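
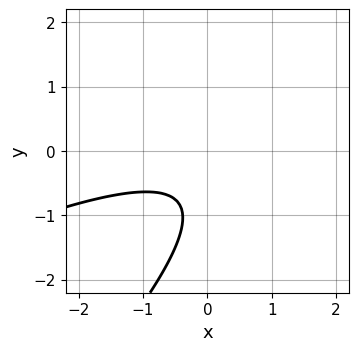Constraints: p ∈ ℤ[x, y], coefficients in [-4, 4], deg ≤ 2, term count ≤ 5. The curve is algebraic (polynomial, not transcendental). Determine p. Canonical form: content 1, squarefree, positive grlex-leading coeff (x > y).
x^2 - 3*x*y + 2*y^2 + 3*y + 2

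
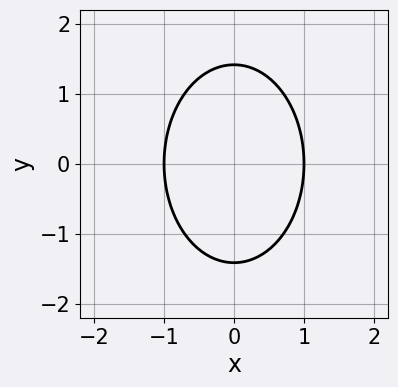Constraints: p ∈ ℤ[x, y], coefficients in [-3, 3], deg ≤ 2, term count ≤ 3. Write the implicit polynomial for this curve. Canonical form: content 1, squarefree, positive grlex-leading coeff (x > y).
(a) deg p = 2. The shape is more complex than any degree-1 curve.
(b) Symmetries: the x ↦ −x reflection is a symmetry, so x appears only in even powers; mirror symmetry y ↦ −y ⇒ only even powers of y.
(c) Checking where it meets the axes: the x-axis gridline crossings are at x ∈ {-1, 1}.
(d) The integer polynomial consistent with all of this is the stated p.

2*x^2 + y^2 - 2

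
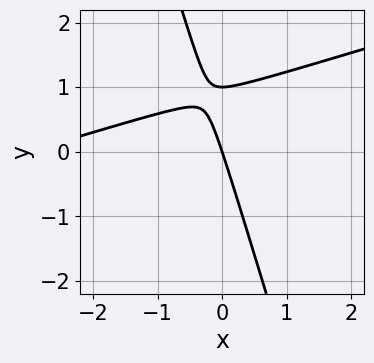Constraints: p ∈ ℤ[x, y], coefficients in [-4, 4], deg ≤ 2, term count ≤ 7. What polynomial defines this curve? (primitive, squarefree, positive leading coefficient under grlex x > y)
deg p = 2. The shape is more complex than any degree-1 curve.
Reading off the gridlines: among the integer gridlines, it crosses the y-axis at y ∈ {0, 1}; it crosses the x-axis at the gridline x = 0.
Together with the visible shape, these determine p as stated.

x^2 - 3*x*y - y^2 + 3*x + y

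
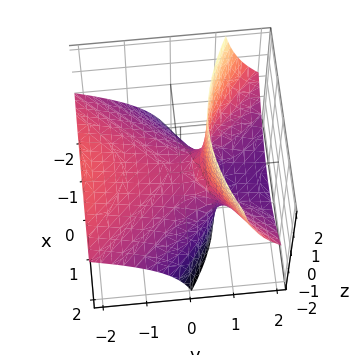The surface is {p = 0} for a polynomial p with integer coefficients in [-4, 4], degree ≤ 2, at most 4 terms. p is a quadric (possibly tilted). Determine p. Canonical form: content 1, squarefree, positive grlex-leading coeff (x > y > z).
x^2 - y^2 - 3*y*z + 2*z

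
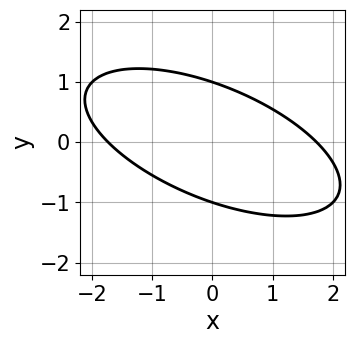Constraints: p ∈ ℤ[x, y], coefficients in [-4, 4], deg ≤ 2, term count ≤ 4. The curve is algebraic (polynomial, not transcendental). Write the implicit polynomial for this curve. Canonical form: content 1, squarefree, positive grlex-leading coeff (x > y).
x^2 + 2*x*y + 3*y^2 - 3

Degree: no degree-1 curve has this shape, so deg p = 2.
From the visible intercepts: the y-axis gridline crossings are at y ∈ {-1, 1}.
Assembling these constraints gives the stated polynomial.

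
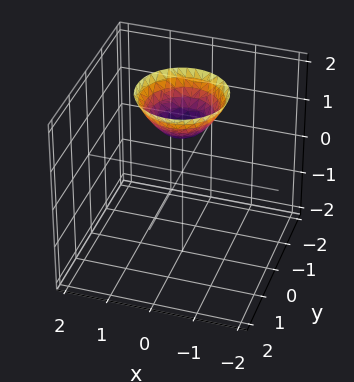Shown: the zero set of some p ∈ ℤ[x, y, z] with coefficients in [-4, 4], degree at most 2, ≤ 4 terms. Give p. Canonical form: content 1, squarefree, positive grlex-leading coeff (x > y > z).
(a) deg p = 2.
(b) Symmetries: rotational symmetry about the z-axis ⇒ p depends on x, y only through x² + y².
(c) Observable constraints: the surface avoids every integer y-axis point in the box; a circular section at z = 2 has radius exactly 1; it misses every integer gridline on the x-axis.
(d) These observations pin down the coefficients.

x^2 + y^2 - z + 1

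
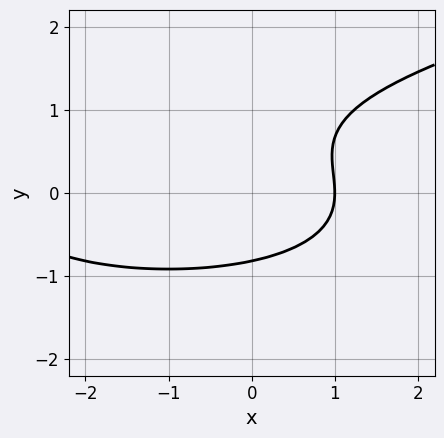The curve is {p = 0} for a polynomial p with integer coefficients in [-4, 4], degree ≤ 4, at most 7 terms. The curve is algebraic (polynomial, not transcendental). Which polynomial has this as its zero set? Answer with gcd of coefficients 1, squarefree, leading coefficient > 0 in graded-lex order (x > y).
(a) deg p = 3. A generic line meets the curve in up to 3 points.
(b) Against the integer gridlines: it crosses the x-axis at the gridline x = 1.
(c) Fitting integer coefficients to these (and the overall shape) gives p.

3*y^3 - x^2 - 2*y^2 - 2*x + 3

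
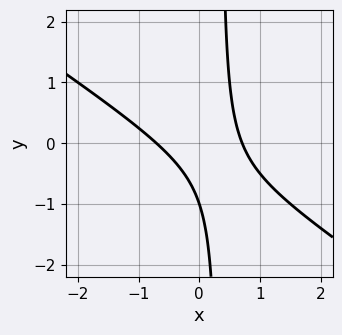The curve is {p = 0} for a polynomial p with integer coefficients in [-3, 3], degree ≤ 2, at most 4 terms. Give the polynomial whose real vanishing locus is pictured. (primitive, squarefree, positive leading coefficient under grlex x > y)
2*x^2 + 3*x*y - y - 1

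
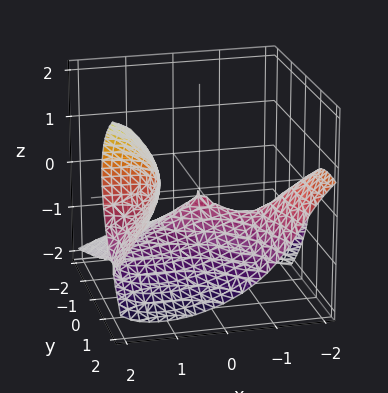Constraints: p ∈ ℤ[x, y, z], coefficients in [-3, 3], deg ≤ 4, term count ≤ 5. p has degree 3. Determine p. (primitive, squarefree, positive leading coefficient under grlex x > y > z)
2*x^2*y + 2*x*y*z - 2*z^3 - x^2 - 2*y^2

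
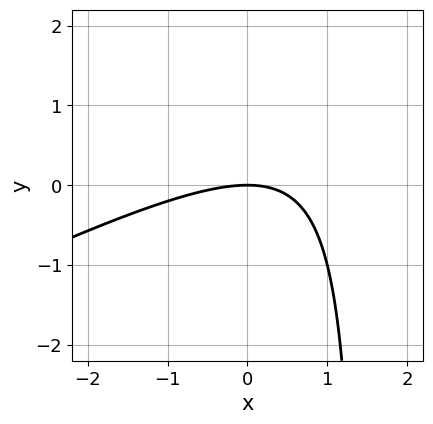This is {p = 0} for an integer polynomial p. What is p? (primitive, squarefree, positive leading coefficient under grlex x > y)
x^2 - 2*x*y + 3*y

deg p = 2.
Against the integer gridlines: it meets the x-axis at x = 0 (among the integer gridlines); one y-axis crossing is at y = 0.
Together with the visible shape, these determine p as stated.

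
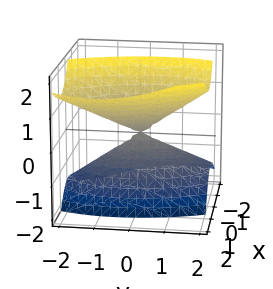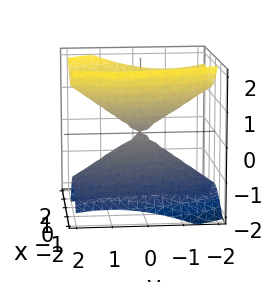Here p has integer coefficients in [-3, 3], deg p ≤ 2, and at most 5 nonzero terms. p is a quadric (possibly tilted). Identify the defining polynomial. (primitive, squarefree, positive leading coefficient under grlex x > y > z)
3*x^2 + x*y - 2*x*z + y^2 - 2*z^2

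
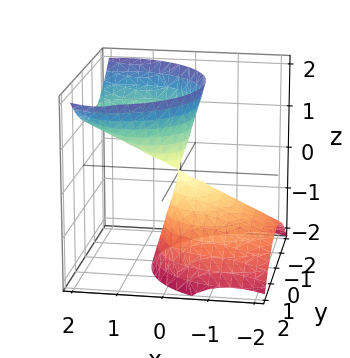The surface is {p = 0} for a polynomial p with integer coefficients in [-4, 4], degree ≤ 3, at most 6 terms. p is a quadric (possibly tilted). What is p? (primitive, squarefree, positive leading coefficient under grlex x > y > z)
There are 2 components. Treating them together as one polynomial.
The degree is 2 — a generic line meets the surface in up to 2 points.
From the axis intercepts and sections: it crosses the y-axis at the gridline y = 0; it meets the z-axis at z = 0 (among the integer gridlines); it crosses the x-axis at the gridline x = 0.
Together with the visible shape, these determine p as stated.

2*x^2 - 3*x*z + 2*y^2 - z^2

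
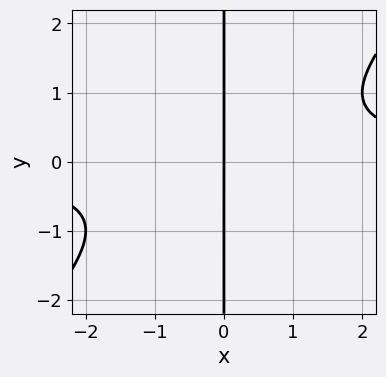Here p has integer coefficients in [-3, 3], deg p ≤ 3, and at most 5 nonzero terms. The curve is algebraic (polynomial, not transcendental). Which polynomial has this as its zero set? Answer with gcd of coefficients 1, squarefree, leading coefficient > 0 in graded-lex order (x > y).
x^2*y - x*y^2 - x

First, deg p = 3.
Then, against the integer gridlines: every point of the y-axis in the box is on the curve; it crosses the x-axis at the gridline x = 0.
Finally, matching integer coefficients to the picture gives p.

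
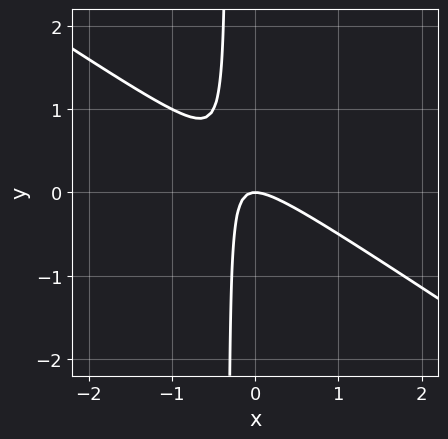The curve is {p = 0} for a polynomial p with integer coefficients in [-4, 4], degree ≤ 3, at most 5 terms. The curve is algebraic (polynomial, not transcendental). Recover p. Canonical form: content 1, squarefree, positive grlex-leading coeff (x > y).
2*x^2 + 3*x*y + y

(a) Degree: a generic line meets the curve in up to 2 points, so deg p = 2.
(b) From the visible intercepts: it crosses the x-axis at the gridline x = 0; it meets the y-axis at y = 0 (among the integer gridlines).
(c) Together with the visible shape, these determine p as stated.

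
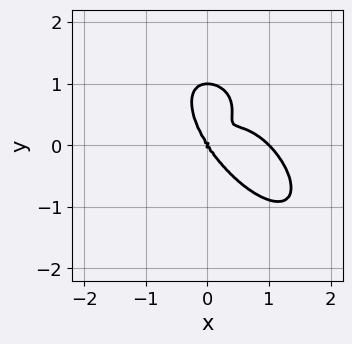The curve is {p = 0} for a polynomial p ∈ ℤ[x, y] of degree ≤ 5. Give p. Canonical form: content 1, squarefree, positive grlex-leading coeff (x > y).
3*x^4 + 2*y^4 - 3*x^3 + 3*x^2*y - 2*y^3

deg p = 4. No degree-3 curve has this shape.
Reading off the gridlines: the y-axis gridline crossings are at y ∈ {0, 1}; among the integer gridlines, it crosses the x-axis at x ∈ {0, 1}.
The integer polynomial consistent with all of this is the stated p.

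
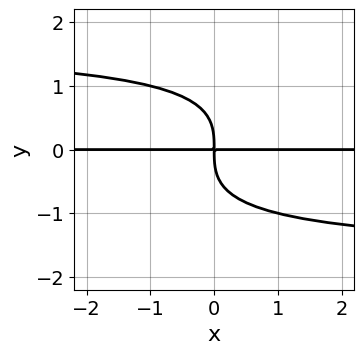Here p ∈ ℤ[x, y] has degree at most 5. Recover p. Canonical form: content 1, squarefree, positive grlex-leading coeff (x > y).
x*y^3 - 2*y^4 - 3*x*y

First, deg p = 4. A generic line meets the curve in up to 4 points.
Then, observable constraints: every point of the x-axis in the box is on the curve.
Finally, together with the visible shape, these determine p as stated.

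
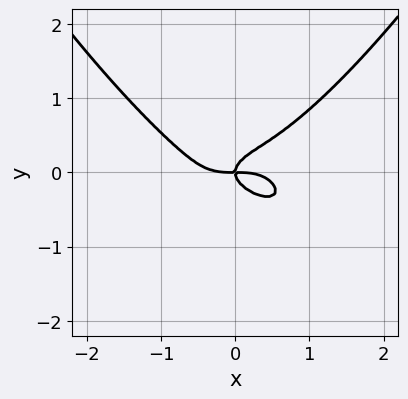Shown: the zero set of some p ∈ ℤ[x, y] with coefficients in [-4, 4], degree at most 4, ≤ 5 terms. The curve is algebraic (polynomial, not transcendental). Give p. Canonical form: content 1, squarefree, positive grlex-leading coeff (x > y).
x^4 - 3*y^3 + x*y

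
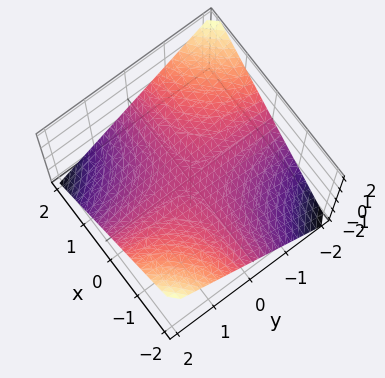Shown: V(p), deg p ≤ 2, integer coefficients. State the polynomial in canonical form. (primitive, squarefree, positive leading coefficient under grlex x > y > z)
x*y + 2*z

1. The degree is 2 — a hyperbolic paraboloid; a quadric.
2. From the axis intercepts and sections: every point of the y-axis in the box is on the surface; every point of the x-axis in the box is on the surface.
3. Assembling these constraints gives the stated polynomial.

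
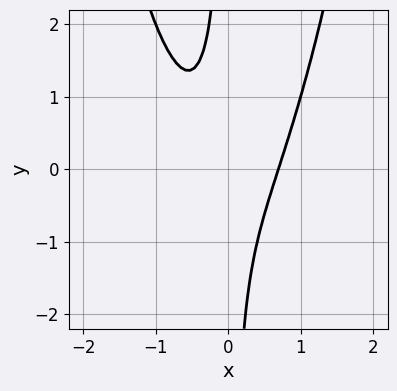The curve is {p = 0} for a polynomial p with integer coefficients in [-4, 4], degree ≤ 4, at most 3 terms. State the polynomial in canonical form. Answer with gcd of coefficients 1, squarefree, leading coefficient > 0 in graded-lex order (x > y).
(a) deg p = 3.
(b) From the axis intercepts and sections: it misses every integer gridline on the y-axis.
(c) These observations pin down the coefficients.

3*x^3 - 2*x*y - 1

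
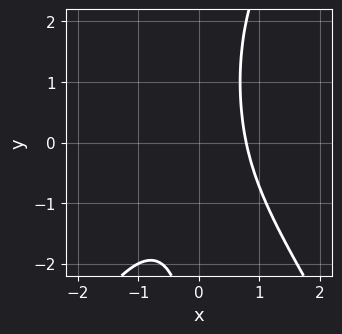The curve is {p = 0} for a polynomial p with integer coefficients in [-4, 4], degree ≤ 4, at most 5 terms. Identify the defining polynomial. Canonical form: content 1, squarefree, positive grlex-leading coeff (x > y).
3*x^3 - x*y^2 + 2*x*y + 2*x - 3

deg p = 3. The shape is more complex than any degree-2 curve.
Reading off the gridlines: the curve avoids every integer y-axis point in the box.
The integer polynomial consistent with all of this is the stated p.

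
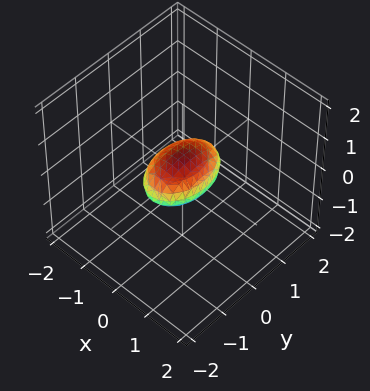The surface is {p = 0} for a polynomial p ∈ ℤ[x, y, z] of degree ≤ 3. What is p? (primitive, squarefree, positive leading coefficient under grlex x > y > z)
First, the degree is 2 — a closed, bounded, convex surface; a quadric.
Then, symmetries: it's symmetric under z → −z, forcing even powers of z; it's symmetric under x → −x, forcing even powers of x; the y ↦ −y reflection is a symmetry, so y appears only in even powers.
Then, from the axis intercepts and sections: the y-axis gridline crossings are at y ∈ {-1, 1}.
Finally, these observations pin down the coefficients.

2*x^2 + y^2 + 3*z^2 - 1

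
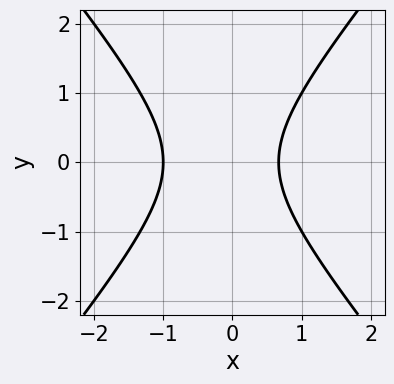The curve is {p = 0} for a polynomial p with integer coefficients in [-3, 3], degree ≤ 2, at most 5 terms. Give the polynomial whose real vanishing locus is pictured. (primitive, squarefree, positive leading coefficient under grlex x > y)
Degree: no degree-1 curve has this shape, so deg p = 2.
Symmetries: it's symmetric under y → −y, forcing even powers of y.
From the axis intercepts and sections: one x-axis crossing is at x = -1; it misses every integer gridline on the y-axis.
The integer polynomial consistent with all of this is the stated p.

3*x^2 - 2*y^2 + x - 2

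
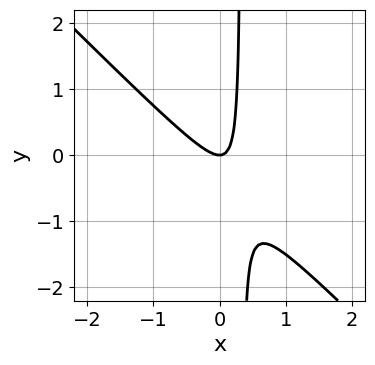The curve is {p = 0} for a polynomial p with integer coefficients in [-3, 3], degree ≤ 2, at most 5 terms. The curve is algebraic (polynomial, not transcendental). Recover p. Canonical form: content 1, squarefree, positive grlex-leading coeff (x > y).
1. Degree: a generic line meets the curve in up to 2 points, so deg p = 2.
2. Observable constraints: it crosses the x-axis at the gridline x = 0; it meets the y-axis at y = 0 (among the integer gridlines).
3. The integer polynomial consistent with all of this is the stated p.

3*x^2 + 3*x*y - y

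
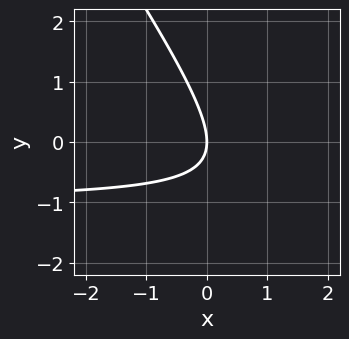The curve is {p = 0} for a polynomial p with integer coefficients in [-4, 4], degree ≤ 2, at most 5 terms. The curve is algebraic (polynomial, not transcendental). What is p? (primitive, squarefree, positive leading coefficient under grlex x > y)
3*x*y + 2*y^2 + 3*x

(a) deg p = 2.
(b) From the visible intercepts: one y-axis crossing is at y = 0; it crosses the x-axis at the gridline x = 0.
(c) Fitting integer coefficients to these (and the overall shape) gives p.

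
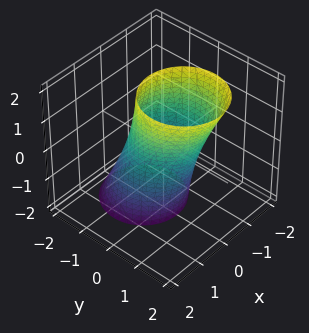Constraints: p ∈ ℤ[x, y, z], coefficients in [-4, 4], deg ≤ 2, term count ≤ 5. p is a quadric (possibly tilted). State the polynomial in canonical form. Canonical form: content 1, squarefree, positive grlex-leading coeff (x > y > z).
3*x^2 + 3*y^2 - 2*y*z - 3

(a) deg p = 2. No degree-1 surface has this shape.
(b) From the visible intercepts: no z-intercept at any integer in the box; the y-axis gridline crossings are at y ∈ {-1, 1}; the x-axis gridline crossings are at x ∈ {-1, 1}.
(c) Assembling these constraints gives the stated polynomial.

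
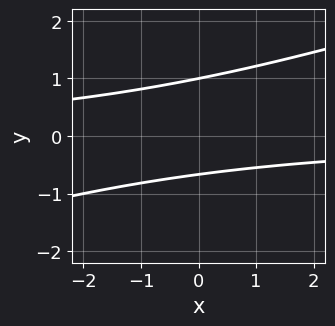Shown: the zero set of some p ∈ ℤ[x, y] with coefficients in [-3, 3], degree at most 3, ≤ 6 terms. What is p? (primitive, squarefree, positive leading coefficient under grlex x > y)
x*y - 3*y^2 + y + 2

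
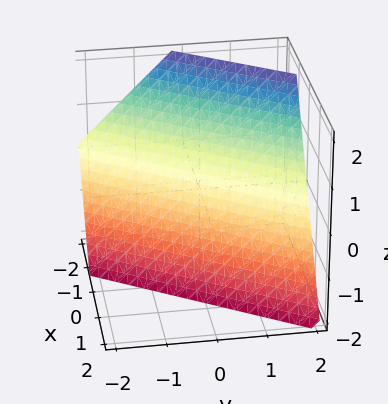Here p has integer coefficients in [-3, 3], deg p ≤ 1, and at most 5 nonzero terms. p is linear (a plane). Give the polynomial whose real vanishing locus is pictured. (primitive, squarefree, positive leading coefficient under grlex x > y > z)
First, the degree is 1 — the surface is flat (a plane).
Then, observable constraints: it meets the z-axis at z = -1 (among the integer gridlines); it crosses the y-axis at the gridline y = 1.
Finally, putting this together gives p.

3*x - 2*y + 2*z + 2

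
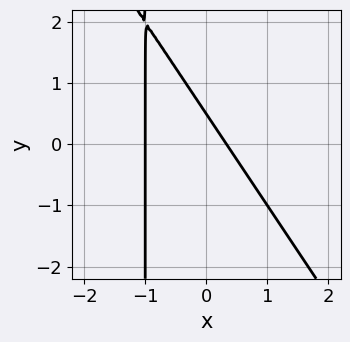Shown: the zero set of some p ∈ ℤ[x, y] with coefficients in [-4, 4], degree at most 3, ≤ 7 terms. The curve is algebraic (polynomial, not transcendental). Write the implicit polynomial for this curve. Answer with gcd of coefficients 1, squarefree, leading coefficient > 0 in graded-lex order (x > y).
3*x^2 + 2*x*y + 2*x + 2*y - 1

First, degree: the shape is more complex than any degree-1 curve, so deg p = 2.
Next, against the integer gridlines: one x-axis crossing is at x = -1.
Finally, matching integer coefficients to the picture gives p.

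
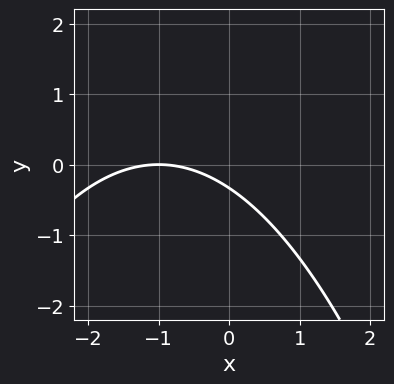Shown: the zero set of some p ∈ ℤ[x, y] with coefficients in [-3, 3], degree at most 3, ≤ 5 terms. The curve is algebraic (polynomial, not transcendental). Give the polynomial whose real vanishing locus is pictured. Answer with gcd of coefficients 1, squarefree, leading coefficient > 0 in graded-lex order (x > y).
x^2 + 2*x + 3*y + 1

1. Degree: a generic line meets the curve in up to 2 points, so deg p = 2.
2. From the axis intercepts and sections: it meets the x-axis at x = -1 (among the integer gridlines).
3. Fitting integer coefficients to these (and the overall shape) gives p.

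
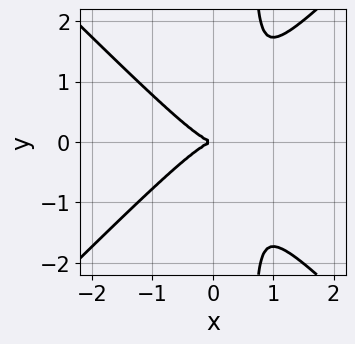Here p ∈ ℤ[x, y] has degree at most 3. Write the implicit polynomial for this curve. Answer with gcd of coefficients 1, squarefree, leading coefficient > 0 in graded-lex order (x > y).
3*x^3 - 3*x*y^2 + 2*y^2

1. Degree: no degree-2 curve has this shape, so deg p = 3.
2. Symmetries: the y ↦ −y reflection is a symmetry, so y appears only in even powers.
3. From the axis intercepts and sections: it crosses the y-axis at the gridline y = 0; one x-axis crossing is at x = 0.
4. These observations pin down the coefficients.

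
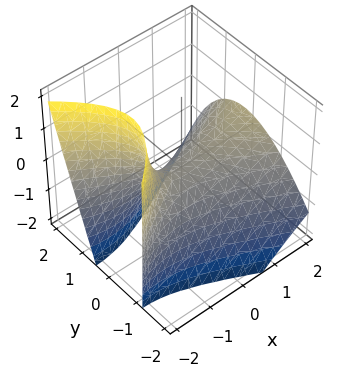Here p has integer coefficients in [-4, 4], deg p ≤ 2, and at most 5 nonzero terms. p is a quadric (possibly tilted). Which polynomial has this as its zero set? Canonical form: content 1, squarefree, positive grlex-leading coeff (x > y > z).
1. Degree: the shape is more complex than any degree-1 surface, so deg p = 2.
2. Reading off the gridlines: one z-axis crossing is at z = 0; it crosses the y-axis at the gridline y = 0; it crosses the x-axis at the gridline x = 0.
3. Fitting integer coefficients to these (and the overall shape) gives p.

x^2 - 2*x*z - 3*y^2 + y*z - 3*z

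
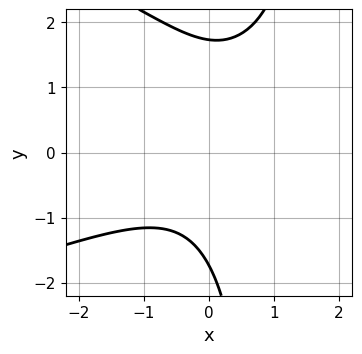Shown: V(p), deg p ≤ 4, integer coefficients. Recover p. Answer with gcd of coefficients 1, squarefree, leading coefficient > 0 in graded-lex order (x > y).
x*y^2 + 2*x^2 - 2*x*y - y^2 + 3

1. The degree is 3 — the shape is more complex than any degree-2 curve.
2. From the axis intercepts and sections: the curve avoids every integer x-axis point in the box.
3. The integer polynomial consistent with all of this is the stated p.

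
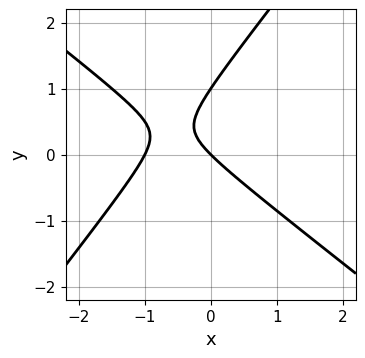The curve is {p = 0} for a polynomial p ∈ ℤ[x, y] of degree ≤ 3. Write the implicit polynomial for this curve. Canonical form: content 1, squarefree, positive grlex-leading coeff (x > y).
2*x^2 + x*y - 2*y^2 + 2*x + 2*y

(a) Degree: the shape is more complex than any degree-1 curve, so deg p = 2.
(b) Reading off the gridlines: among the integer gridlines, it crosses the y-axis at y ∈ {0, 1}; the x-axis gridline crossings are at x ∈ {-1, 0}.
(c) These observations pin down the coefficients.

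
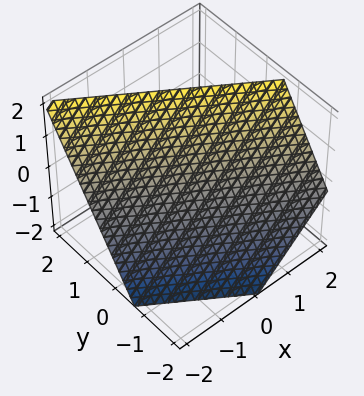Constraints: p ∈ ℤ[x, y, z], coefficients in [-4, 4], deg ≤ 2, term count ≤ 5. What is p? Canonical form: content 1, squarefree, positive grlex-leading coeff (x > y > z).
First, the degree is 1 — the surface is flat (a plane).
Then, checking where it meets the axes: it meets the x-axis at x = -1 (among the integer gridlines); it meets the z-axis at z = 1 (among the integer gridlines).
Finally, solving for integer coefficients yields p as stated.

2*x + 3*y - 2*z + 2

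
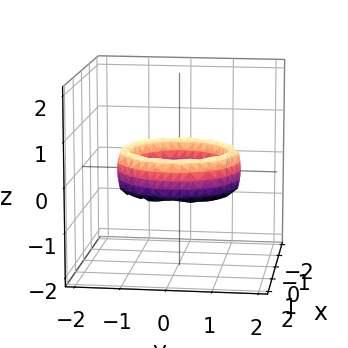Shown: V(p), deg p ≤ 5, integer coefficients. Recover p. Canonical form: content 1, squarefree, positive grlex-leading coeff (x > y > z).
x^4 + 2*x^2*y^2 + y^4 - 3*x^2 - 3*y^2 + z^2 + 2

Degree: no degree-3 surface has this shape, so deg p = 4.
Symmetries: rotational symmetry about the z-axis ⇒ p depends on x, y only through x² + y².
Observable constraints: a circular section at z = 0 has radius exactly 1; it misses every integer gridline on the z-axis; among the integer gridlines, it crosses the x-axis at x ∈ {-1, 1}; the y-axis gridline crossings are at y ∈ {-1, 1}.
These observations pin down the coefficients.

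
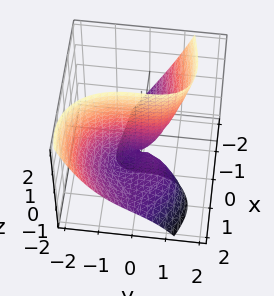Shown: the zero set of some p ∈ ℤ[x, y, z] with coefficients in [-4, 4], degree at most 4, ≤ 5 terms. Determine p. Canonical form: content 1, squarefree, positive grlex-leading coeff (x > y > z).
The degree is 3 — no degree-2 surface has this shape.
Against the integer gridlines: one x-axis crossing is at x = 0; the visible z-axis segment lies entirely on the surface; one y-axis crossing is at y = 0.
Matching integer coefficients to the picture gives p.

2*x^2*y + y^3 - 2*x*y + 3*x*z + 3*x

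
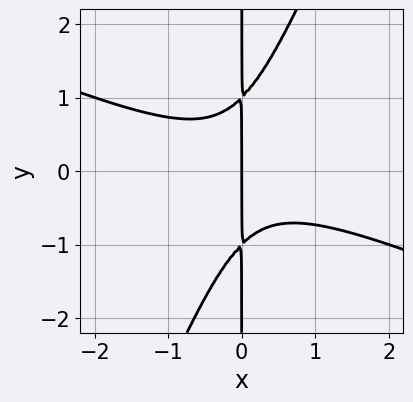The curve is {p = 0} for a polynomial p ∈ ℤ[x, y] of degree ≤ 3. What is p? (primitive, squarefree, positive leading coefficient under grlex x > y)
(a) Degree: a generic line meets the curve in up to 3 points, so deg p = 3.
(b) From the axis intercepts and sections: every point of the y-axis in the box is on the curve; it meets the x-axis at x = 0 (among the integer gridlines).
(c) The integer polynomial consistent with all of this is the stated p.

x^3 + 2*x^2*y - x*y^2 + x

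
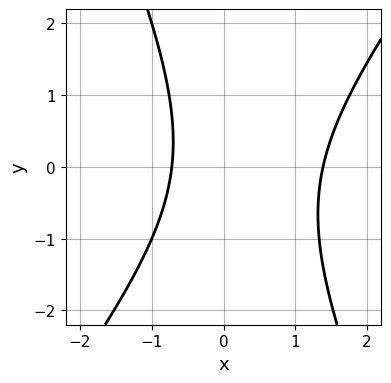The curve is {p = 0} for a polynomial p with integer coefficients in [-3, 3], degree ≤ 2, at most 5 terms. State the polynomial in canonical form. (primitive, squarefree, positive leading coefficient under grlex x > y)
3*x^2 - x*y - y^2 - 2*x - 3

(a) The degree is 2 — no degree-1 curve has this shape.
(b) From the axis intercepts and sections: it misses every integer gridline on the y-axis.
(c) Fitting integer coefficients to these (and the overall shape) gives p.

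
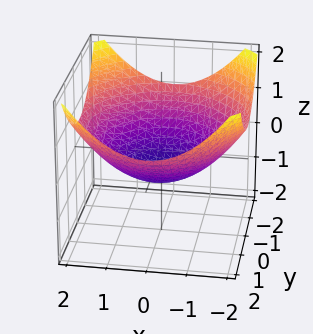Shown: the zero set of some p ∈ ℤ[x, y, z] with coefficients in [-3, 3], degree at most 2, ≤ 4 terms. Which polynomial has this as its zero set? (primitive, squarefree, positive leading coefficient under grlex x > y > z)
(a) deg p = 2. The shape is more complex than any degree-1 surface.
(b) Symmetries: rotational symmetry about the z-axis ⇒ p depends on x, y only through x² + y².
(c) Against the integer gridlines: a circular section at z = 0 has radius between 1 and 2.
(d) Putting this together gives p.

x^2 + y^2 - 3*z - 2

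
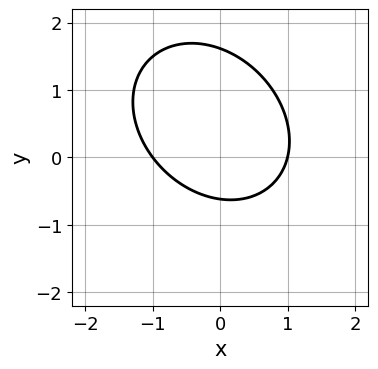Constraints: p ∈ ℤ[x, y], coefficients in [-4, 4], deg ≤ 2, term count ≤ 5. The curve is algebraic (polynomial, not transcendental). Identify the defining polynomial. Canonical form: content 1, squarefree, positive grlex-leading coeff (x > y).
2*x^2 + x*y + 2*y^2 - 2*y - 2

(a) Degree: a generic line meets the curve in up to 2 points, so deg p = 2.
(b) Against the integer gridlines: the x-axis gridline crossings are at x ∈ {-1, 1}.
(c) Assembling these constraints gives the stated polynomial.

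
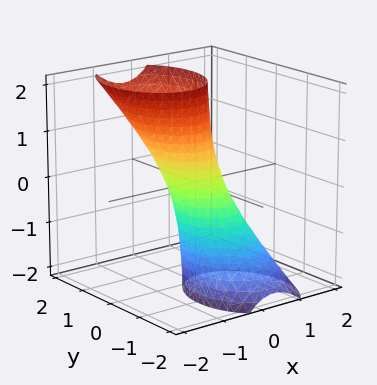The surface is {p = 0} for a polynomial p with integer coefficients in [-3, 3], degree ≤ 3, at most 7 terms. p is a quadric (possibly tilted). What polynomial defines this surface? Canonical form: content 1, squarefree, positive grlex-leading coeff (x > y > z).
(a) deg p = 2. The shape is more complex than any degree-1 surface.
(b) Reading off the gridlines: the surface avoids every integer z-axis point in the box.
(c) Putting this together gives p.

3*x^2 + x*z + 2*y^2 - 2*y*z - 1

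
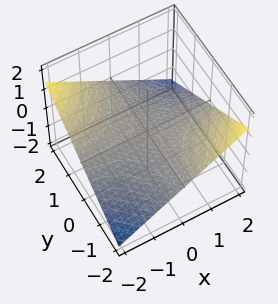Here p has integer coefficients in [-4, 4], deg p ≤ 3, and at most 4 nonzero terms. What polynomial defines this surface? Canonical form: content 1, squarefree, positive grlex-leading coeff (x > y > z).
x*y + 3*z

The degree is 2 — a saddle surface; a quadric.
Observable constraints: the visible x-axis segment lies entirely on the surface; it crosses the z-axis at the gridline z = 0; every point of the y-axis in the box is on the surface.
These observations pin down the coefficients.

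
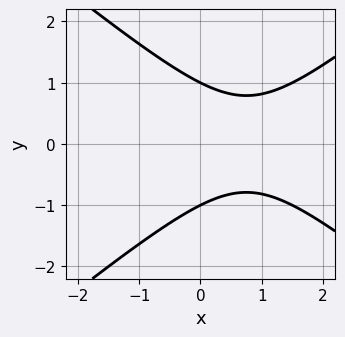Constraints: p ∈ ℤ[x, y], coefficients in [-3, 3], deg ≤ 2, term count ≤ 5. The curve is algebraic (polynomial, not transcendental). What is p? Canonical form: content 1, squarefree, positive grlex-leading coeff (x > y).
First, the degree is 2 — a generic line meets the curve in up to 2 points.
Then, symmetries: mirror symmetry y ↦ −y ⇒ only even powers of y.
Then, against the integer gridlines: it misses every integer gridline on the x-axis; among the integer gridlines, it crosses the y-axis at y ∈ {-1, 1}.
Finally, together with the visible shape, these determine p as stated.

2*x^2 - 3*y^2 - 3*x + 3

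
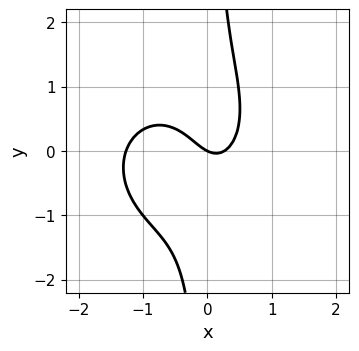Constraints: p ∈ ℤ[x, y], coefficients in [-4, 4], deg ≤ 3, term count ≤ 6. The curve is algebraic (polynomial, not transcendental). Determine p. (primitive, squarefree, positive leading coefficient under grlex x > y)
The degree is 3 — a generic line meets the curve in up to 3 points.
Reading off the gridlines: it crosses the x-axis at the gridline x = 0; it meets the y-axis at y = 0 (among the integer gridlines).
Fitting integer coefficients to these (and the overall shape) gives p.

3*x^3 + 3*x*y^2 + 3*x^2 - x - 2*y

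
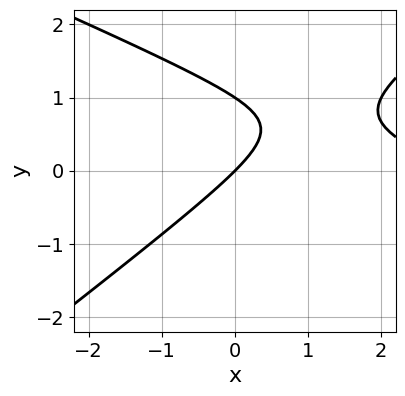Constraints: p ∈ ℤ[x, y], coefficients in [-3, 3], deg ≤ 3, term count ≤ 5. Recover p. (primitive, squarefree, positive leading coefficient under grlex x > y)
1. deg p = 2.
2. From the axis intercepts and sections: one x-axis crossing is at x = 0; among the integer gridlines, it crosses the y-axis at y ∈ {0, 1}.
3. The integer polynomial consistent with all of this is the stated p.

x^2 + x*y - 3*y^2 - 3*x + 3*y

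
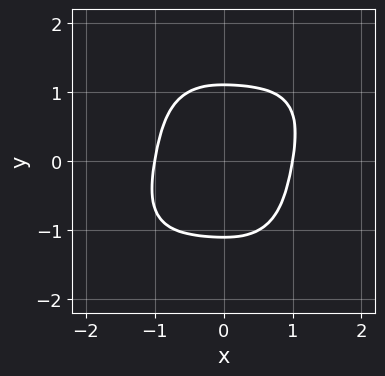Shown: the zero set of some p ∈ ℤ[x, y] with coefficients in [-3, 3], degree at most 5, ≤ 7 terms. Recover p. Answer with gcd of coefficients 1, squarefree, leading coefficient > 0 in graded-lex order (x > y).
First, degree: a generic line meets the curve in up to 4 points, so deg p = 4.
Next, observable constraints: the x-axis gridline crossings are at x ∈ {-1, 1}.
Finally, putting this together gives p.

3*x^4 - 2*x^3*y + 2*x^2*y^2 + 2*y^4 - 3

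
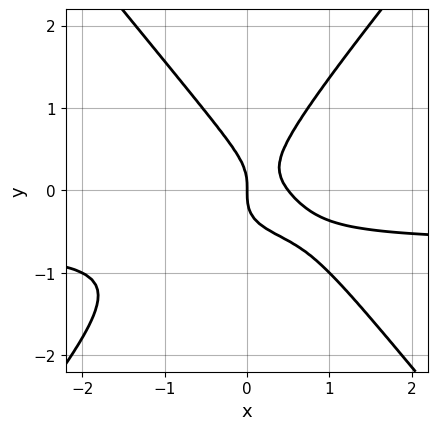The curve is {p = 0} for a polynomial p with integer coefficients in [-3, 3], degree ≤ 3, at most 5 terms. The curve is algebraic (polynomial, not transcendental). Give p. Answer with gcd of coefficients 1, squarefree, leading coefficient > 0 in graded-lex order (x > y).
(a) The degree is 3 — the shape is more complex than any degree-2 curve.
(b) Reading off the gridlines: it crosses the x-axis at the gridline x = 0; one y-axis crossing is at y = 0.
(c) Solving for integer coefficients yields p as stated.

3*x^2*y - 2*y^3 + 2*x^2 - x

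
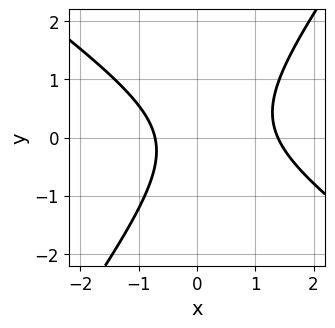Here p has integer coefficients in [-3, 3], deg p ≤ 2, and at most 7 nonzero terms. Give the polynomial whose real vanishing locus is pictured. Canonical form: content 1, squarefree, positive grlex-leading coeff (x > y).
3*x^2 + 2*x*y - 3*y^2 - 2*x - 3

First, the degree is 2 — the shape is more complex than any degree-1 curve.
Next, observable constraints: no y-intercept at any integer in the box.
Finally, these observations pin down the coefficients.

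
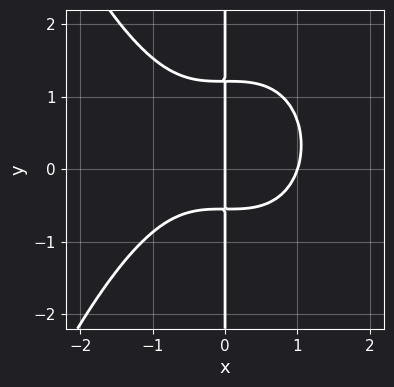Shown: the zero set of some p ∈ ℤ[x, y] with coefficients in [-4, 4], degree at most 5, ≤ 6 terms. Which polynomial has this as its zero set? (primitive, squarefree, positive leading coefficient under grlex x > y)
2*x^4 + 3*x*y^2 - 2*x*y - 2*x

(a) deg p = 4.
(b) Against the integer gridlines: the visible y-axis segment lies entirely on the curve; the x-axis gridline crossings are at x ∈ {0, 1}.
(c) Fitting integer coefficients to these (and the overall shape) gives p.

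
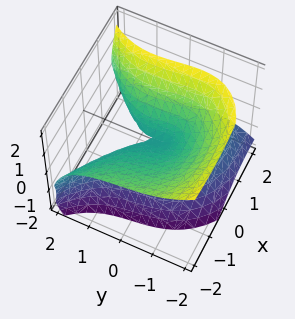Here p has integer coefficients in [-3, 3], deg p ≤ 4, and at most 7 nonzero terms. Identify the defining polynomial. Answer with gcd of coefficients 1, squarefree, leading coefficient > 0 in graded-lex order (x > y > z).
Degree: no degree-2 surface has this shape, so deg p = 3.
Against the integer gridlines: it meets the y-axis at y = 0 (among the integer gridlines); one x-axis crossing is at x = 0.
Assembling these constraints gives the stated polynomial.

y^3 - 2*x^2 - x*y - 3*x*z + 3*z^2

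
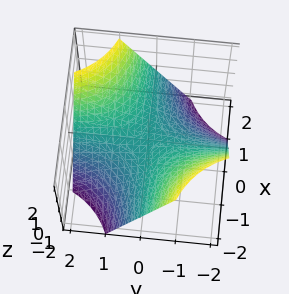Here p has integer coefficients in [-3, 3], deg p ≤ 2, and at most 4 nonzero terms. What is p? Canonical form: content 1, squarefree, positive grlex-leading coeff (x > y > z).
x*y - z

deg p = 2. A saddle surface; a quadric.
Observable constraints: every point of the y-axis in the box is on the surface; the visible x-axis segment lies entirely on the surface.
Matching integer coefficients to the picture gives p.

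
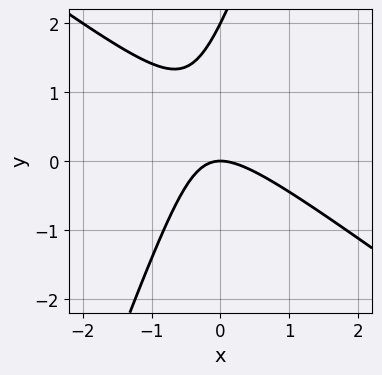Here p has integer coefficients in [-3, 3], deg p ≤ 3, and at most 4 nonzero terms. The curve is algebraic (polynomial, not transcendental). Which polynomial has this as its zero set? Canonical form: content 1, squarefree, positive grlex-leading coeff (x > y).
First, degree: a generic line meets the curve in up to 2 points, so deg p = 2.
Next, against the integer gridlines: the y-axis gridline crossings are at y ∈ {0, 2}; it crosses the x-axis at the gridline x = 0.
Finally, together with the visible shape, these determine p as stated.

2*x^2 + 2*x*y - y^2 + 2*y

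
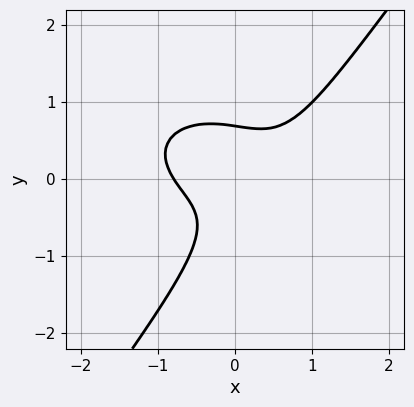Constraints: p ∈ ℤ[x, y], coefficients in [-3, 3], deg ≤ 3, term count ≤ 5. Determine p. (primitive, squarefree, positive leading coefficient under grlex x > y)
2*x^3 + 3*x*y^2 - 3*y^3 - 3*x*y + 1

(a) Degree: the shape is more complex than any degree-2 curve, so deg p = 3.
(b) The integer polynomial consistent with all of this is the stated p.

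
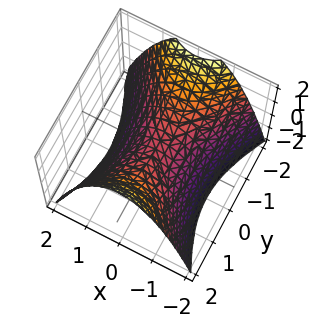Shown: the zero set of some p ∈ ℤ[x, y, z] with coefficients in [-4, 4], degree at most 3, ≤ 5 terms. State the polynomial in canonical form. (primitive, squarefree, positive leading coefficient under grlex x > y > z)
2*x^2 - y^2 + 2*z

1. The degree is 2 — a saddle surface; a quadric.
2. Symmetries: the x ↦ −x reflection is a symmetry, so x appears only in even powers; it's symmetric under y → −y, forcing even powers of y.
3. Observable constraints: it crosses the y-axis at the gridline y = 0; it meets the z-axis at z = 0 (among the integer gridlines); it meets the x-axis at x = 0 (among the integer gridlines).
4. Matching integer coefficients to the picture gives p.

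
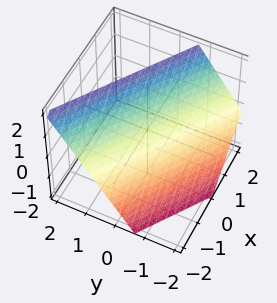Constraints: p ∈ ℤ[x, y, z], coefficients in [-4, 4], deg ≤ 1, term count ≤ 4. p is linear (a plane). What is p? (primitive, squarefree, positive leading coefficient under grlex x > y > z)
2*x + 3*y - 2*z + 2

1. Degree: every cross-section is a straight line — this is a plane, so deg p = 1.
2. Observable constraints: it crosses the x-axis at the gridline x = -1; one z-axis crossing is at z = 1.
3. Putting this together gives p.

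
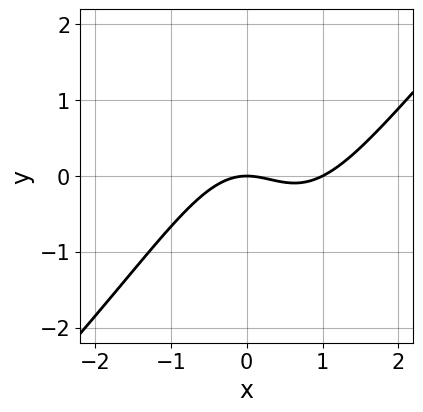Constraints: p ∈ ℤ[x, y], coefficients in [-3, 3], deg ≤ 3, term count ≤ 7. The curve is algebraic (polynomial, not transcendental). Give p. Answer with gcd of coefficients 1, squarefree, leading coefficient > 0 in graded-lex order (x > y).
1. deg p = 3. No degree-2 curve has this shape.
2. Reading off the gridlines: among the integer gridlines, it crosses the x-axis at x ∈ {0, 1}; it meets the y-axis at y = 0 (among the integer gridlines).
3. Putting this together gives p.

2*x^3 - 2*x^2*y - 2*x^2 + x*y - 3*y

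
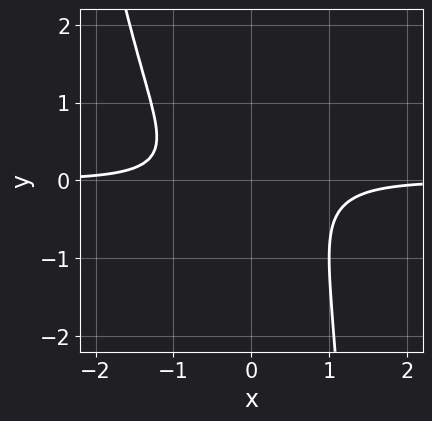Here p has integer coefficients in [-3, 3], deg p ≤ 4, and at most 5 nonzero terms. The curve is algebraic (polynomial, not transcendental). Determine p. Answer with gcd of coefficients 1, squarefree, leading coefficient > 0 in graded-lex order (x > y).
2*x^3*y - x*y^2 + 2*y^2 + 1

deg p = 4. The shape is more complex than any degree-3 curve.
Against the integer gridlines: the curve avoids every integer x-axis point in the box; no y-intercept at any integer in the box.
Together with the visible shape, these determine p as stated.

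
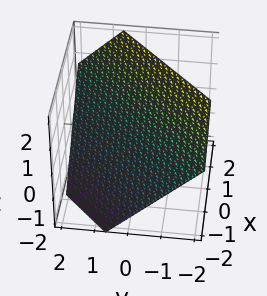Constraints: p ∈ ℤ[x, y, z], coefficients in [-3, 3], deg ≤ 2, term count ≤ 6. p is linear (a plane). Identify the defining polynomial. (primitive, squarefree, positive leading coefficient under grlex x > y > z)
Degree: the surface is flat (a plane), so deg p = 1.
Putting this together gives p.

3*x - 3*y - 3*z + 2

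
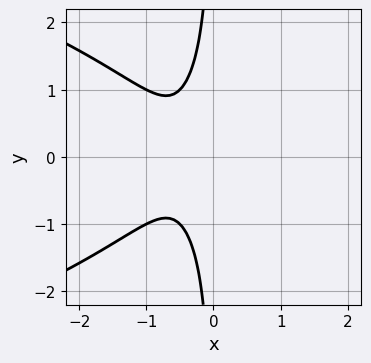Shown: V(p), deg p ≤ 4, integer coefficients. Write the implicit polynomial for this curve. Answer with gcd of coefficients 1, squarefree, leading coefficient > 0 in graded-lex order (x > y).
x*y^2 + 2*x^2 + 2*x + 1

(a) The degree is 3 — a generic line meets the curve in up to 3 points.
(b) Symmetries: it's symmetric under y → −y, forcing even powers of y.
(c) Observable constraints: no y-intercept at any integer in the box; it misses every integer gridline on the x-axis.
(d) These observations pin down the coefficients.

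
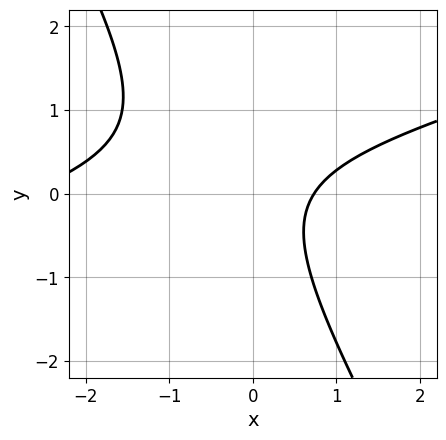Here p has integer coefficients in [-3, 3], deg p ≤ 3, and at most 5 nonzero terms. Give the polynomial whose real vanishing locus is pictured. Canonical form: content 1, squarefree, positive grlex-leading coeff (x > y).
First, degree: a generic line meets the curve in up to 2 points, so deg p = 2.
Next, observable constraints: it misses every integer gridline on the y-axis.
Finally, together with the visible shape, these determine p as stated.

x^2 - 3*x*y - 2*y^2 + 2*x - 2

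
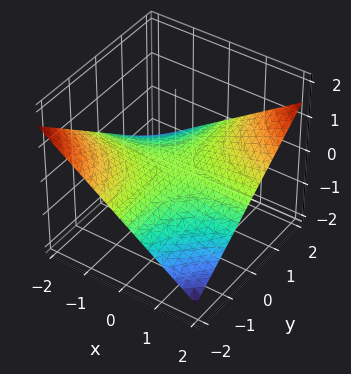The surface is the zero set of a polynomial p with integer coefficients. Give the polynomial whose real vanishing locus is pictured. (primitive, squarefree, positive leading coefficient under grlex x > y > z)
x*y - 3*z

(a) The degree is 2 — a saddle surface; a quadric.
(b) From the axis intercepts and sections: every point of the y-axis in the box is on the surface; the visible x-axis segment lies entirely on the surface; it meets the z-axis at z = 0 (among the integer gridlines).
(c) Fitting integer coefficients to these (and the overall shape) gives p.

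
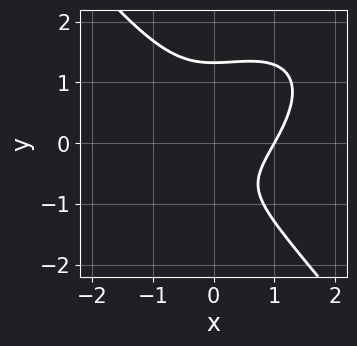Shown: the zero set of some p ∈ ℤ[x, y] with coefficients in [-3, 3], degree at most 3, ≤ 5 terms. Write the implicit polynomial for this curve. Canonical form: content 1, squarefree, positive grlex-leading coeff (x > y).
Degree: a generic line meets the curve in up to 3 points, so deg p = 3.
Observable constraints: it crosses the x-axis at the gridline x = 1.
Solving for integer coefficients yields p as stated.

3*x^3 - 2*x^2*y + 3*y^3 - 3*y - 3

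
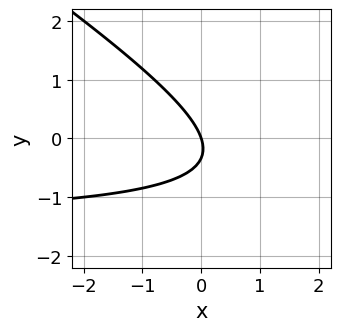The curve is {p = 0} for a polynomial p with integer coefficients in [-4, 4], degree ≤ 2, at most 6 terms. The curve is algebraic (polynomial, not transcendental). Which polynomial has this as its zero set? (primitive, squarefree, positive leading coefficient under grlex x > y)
2*x*y + 3*y^2 + 3*x + y

deg p = 2. A generic line meets the curve in up to 2 points.
Against the integer gridlines: it crosses the y-axis at the gridline y = 0; it crosses the x-axis at the gridline x = 0.
Fitting integer coefficients to these (and the overall shape) gives p.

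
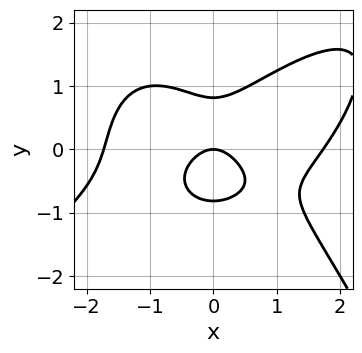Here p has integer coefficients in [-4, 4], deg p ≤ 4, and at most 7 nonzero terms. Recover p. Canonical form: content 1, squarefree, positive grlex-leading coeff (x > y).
x^4 - x^3*y + 3*y^3 - 3*x^2 - 2*y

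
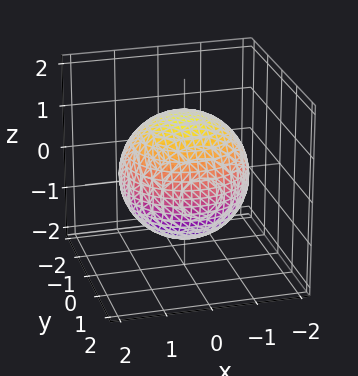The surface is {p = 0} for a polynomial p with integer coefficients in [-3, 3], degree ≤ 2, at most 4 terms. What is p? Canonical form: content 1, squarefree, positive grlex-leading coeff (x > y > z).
First, deg p = 2. Bounded and convex; a quadric.
Then, symmetries: rotational symmetry about the z-axis ⇒ p depends on x, y only through x² + y²; mirror symmetry z ↦ −z ⇒ only even powers of z.
Then, reading off the gridlines: a circular section at z = 1 has radius exactly 1.
Finally, solving for integer coefficients yields p as stated.

x^2 + y^2 + z^2 - 2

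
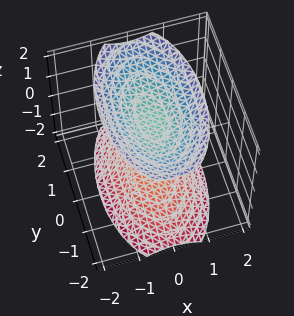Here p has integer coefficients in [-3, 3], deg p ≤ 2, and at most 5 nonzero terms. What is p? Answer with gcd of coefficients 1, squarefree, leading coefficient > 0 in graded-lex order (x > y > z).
3*x^2 + y^2 - 2*z^2 + 3

(a) There are 2 components. They look like related sheets of one shape, so recover p as a whole.
(b) The degree is 2 — two separate bowl-shaped sheets opening away from each other; a quadric.
(c) Symmetries: the z ↦ −z reflection is a symmetry, so z appears only in even powers; mirror symmetry x ↦ −x ⇒ only even powers of x; it's symmetric under y → −y, forcing even powers of y.
(d) Observable constraints: it misses every integer gridline on the x-axis; the surface avoids every integer y-axis point in the box.
(e) Together with the visible shape, these determine p as stated.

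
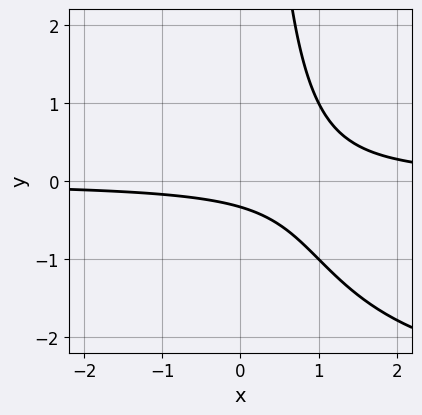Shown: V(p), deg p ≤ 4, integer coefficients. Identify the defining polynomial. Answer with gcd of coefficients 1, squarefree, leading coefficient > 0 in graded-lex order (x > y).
x*y^2 + 3*x*y - 3*y - 1

(a) The degree is 3 — a generic line meets the curve in up to 3 points.
(b) Checking where it meets the axes: it misses every integer gridline on the x-axis.
(c) Fitting integer coefficients to these (and the overall shape) gives p.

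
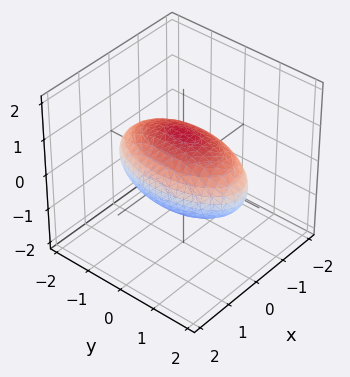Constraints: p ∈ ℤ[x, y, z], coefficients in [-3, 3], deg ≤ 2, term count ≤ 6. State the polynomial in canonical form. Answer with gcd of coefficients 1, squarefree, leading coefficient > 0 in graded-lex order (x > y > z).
3*x^2 + y^2 + 3*z^2 - 3

(a) The degree is 2 — a closed, bounded, convex surface; a quadric.
(b) Symmetries: the y ↦ −y reflection is a symmetry, so y appears only in even powers; mirror symmetry x ↦ −x ⇒ only even powers of x; the z ↦ −z reflection is a symmetry, so z appears only in even powers.
(c) From the visible intercepts: the z-axis gridline crossings are at z ∈ {-1, 1}; the x-axis gridline crossings are at x ∈ {-1, 1}.
(d) These observations pin down the coefficients.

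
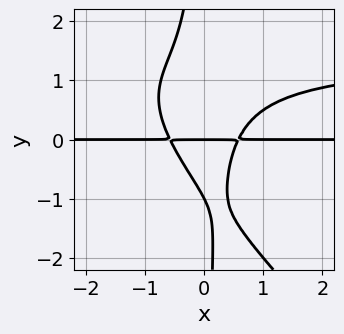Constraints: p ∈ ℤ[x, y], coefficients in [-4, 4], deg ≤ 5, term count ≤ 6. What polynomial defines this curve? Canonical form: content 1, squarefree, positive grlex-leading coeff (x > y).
1. The degree is 4 — the shape is more complex than any degree-3 curve.
2. From the visible intercepts: among the integer gridlines, it crosses the y-axis at y ∈ {-1, 0}; every point of the x-axis in the box is on the curve.
3. Putting this together gives p.

2*x^2*y^2 + 2*x*y^3 - 3*x^2*y + y^2 + y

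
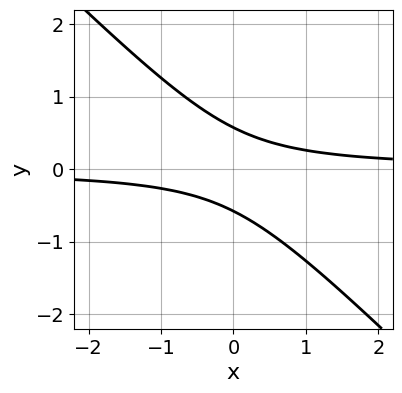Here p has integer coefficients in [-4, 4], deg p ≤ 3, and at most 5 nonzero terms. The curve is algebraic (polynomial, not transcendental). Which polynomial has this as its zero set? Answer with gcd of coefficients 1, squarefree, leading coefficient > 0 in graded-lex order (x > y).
3*x*y + 3*y^2 - 1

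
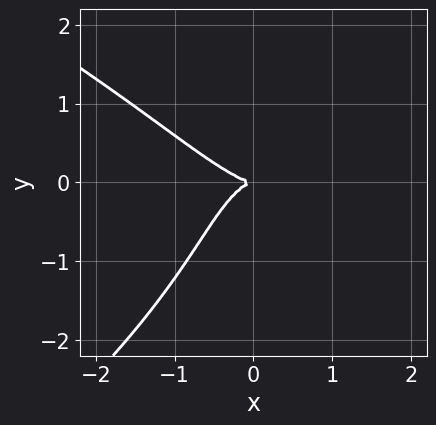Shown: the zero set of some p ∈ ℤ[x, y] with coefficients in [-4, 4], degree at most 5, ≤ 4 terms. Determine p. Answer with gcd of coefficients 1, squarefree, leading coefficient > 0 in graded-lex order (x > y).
deg p = 4. No degree-3 curve has this shape.
From the axis intercepts and sections: it crosses the x-axis at the gridline x = 0; it meets the y-axis at y = 0 (among the integer gridlines).
These observations pin down the coefficients.

y^4 + 3*x^3 + 3*x^2*y + 3*y^2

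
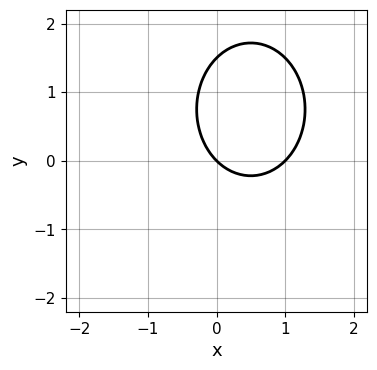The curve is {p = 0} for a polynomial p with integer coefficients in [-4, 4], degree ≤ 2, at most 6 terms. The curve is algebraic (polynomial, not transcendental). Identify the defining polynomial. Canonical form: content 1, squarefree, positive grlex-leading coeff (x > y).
(a) The degree is 2 — a generic line meets the curve in up to 2 points.
(b) Checking where it meets the axes: it crosses the y-axis at the gridline y = 0; among the integer gridlines, it crosses the x-axis at x ∈ {0, 1}.
(c) Together with the visible shape, these determine p as stated.

3*x^2 + 2*y^2 - 3*x - 3*y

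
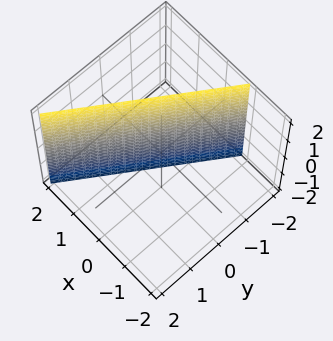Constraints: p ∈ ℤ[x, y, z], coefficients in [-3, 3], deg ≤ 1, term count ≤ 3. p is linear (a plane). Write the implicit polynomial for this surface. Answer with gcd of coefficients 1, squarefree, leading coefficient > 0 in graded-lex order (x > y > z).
(a) Degree: the surface is flat (a plane), so deg p = 1.
(b) From the axis intercepts and sections: no z-intercept at any integer in the box; it crosses the y-axis at the gridline y = -1.
(c) Matching integer coefficients to the picture gives p.

3*x - 2*y - 2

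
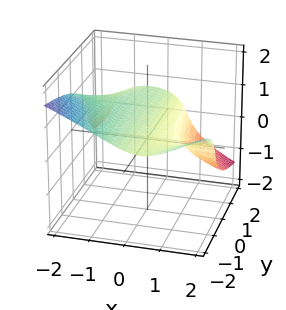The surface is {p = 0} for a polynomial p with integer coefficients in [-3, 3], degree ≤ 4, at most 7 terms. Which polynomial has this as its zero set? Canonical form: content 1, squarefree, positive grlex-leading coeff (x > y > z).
Degree: the shape is more complex than any degree-2 surface, so deg p = 3.
Against the integer gridlines: it meets the x-axis at x = 1 (among the integer gridlines); no y-intercept at any integer in the box.
Assembling these constraints gives the stated polynomial.

x^2*y + 3*z^3 + 2*x + 2*z - 2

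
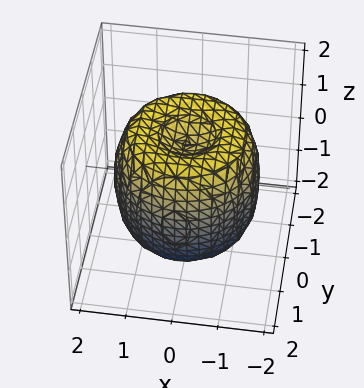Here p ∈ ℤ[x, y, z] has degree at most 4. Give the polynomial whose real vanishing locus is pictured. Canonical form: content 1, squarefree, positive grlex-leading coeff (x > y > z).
deg p = 4. The shape is more complex than any degree-3 surface.
Symmetries: the surface is invariant under rotation about z: p = q(x² + y², z).
Observable constraints: a circular section at z = 1 has radius between 1 and 2; the z-axis gridline crossings are at z ∈ {-1, 1}.
Matching integer coefficients to the picture gives p.

x^4 + 2*x^2*y^2 + y^4 - 2*x^2 - 2*y^2 + z^2 - 1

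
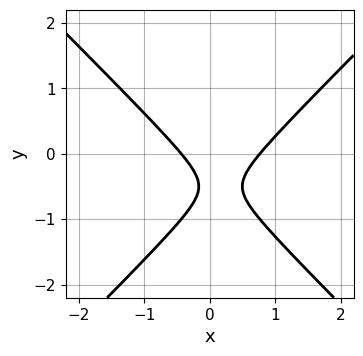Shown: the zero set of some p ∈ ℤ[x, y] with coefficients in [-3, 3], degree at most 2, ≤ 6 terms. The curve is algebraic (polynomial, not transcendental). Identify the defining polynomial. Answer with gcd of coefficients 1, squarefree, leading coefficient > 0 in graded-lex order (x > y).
The degree is 2 — the shape is more complex than any degree-1 curve.
Checking where it meets the axes: no y-intercept at any integer in the box.
These observations pin down the coefficients.

3*x^2 - 3*y^2 - x - 3*y - 1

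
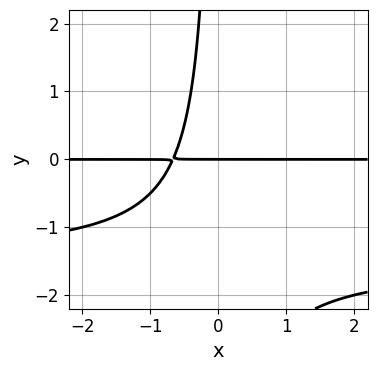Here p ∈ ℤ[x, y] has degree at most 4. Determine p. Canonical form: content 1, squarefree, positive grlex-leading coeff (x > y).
2*x*y^2 + 3*x*y + 2*y

1. The degree is 3 — the shape is more complex than any degree-2 curve.
2. Against the integer gridlines: one y-axis crossing is at y = 0; every point of the x-axis in the box is on the curve.
3. These observations pin down the coefficients.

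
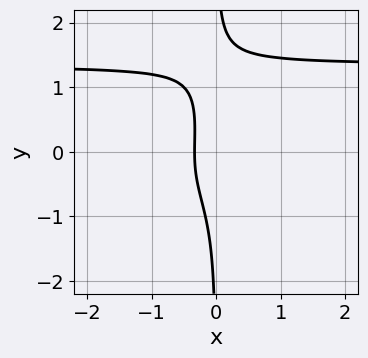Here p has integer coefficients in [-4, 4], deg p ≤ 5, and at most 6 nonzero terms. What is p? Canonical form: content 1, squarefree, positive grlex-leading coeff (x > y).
2*x*y^3 - x*y^2 - 3*x - 1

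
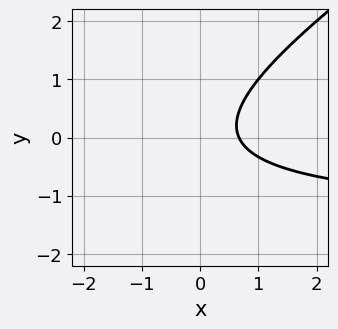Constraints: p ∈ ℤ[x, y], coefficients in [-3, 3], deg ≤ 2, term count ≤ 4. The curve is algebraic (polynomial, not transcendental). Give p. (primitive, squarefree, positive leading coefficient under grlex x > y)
2*x*y - 3*y^2 + 3*x - 2

First, the degree is 2 — a generic line meets the curve in up to 2 points.
Then, against the integer gridlines: no y-intercept at any integer in the box.
Finally, solving for integer coefficients yields p as stated.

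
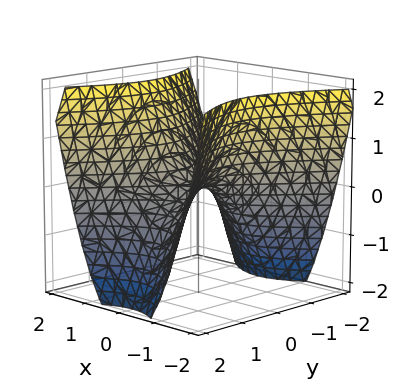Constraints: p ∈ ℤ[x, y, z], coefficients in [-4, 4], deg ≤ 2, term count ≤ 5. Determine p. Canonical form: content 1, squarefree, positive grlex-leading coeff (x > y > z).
First, degree: a saddle surface; a quadric, so deg p = 2.
Next, symmetries: it's symmetric under x → −x, forcing even powers of x; the y ↦ −y reflection is a symmetry, so y appears only in even powers.
Next, from the visible intercepts: it crosses the z-axis at the gridline z = 0; it crosses the y-axis at the gridline y = 0.
Finally, fitting integer coefficients to these (and the overall shape) gives p.

3*x^2 - 2*y^2 - 3*z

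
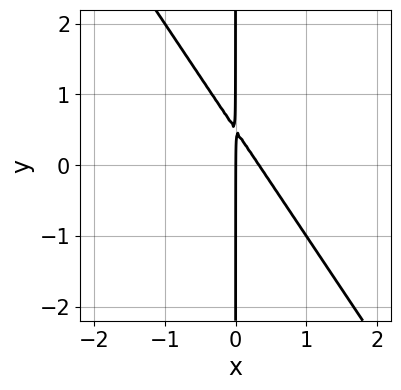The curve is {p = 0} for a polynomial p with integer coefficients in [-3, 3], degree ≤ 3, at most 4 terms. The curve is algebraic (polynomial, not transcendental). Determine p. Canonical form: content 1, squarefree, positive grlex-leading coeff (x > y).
First, degree: a generic line meets the curve in up to 2 points, so deg p = 2.
Next, from the visible intercepts: it meets the x-axis at x = 0 (among the integer gridlines); every point of the y-axis in the box is on the curve.
Finally, solving for integer coefficients yields p as stated.

3*x^2 + 2*x*y - x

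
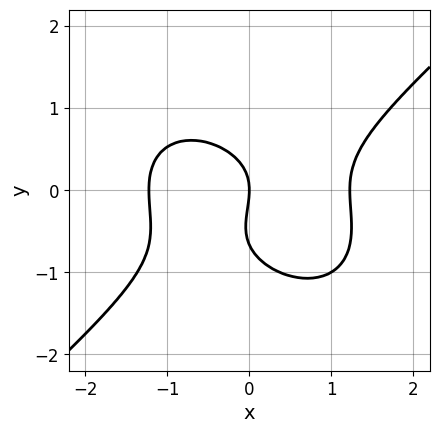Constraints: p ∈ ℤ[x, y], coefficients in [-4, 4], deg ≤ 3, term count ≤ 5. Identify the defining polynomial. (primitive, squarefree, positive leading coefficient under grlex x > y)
2*x^3 - 3*y^3 - 2*y^2 - 3*x

1. The degree is 3 — no degree-2 curve has this shape.
2. Against the integer gridlines: it crosses the y-axis at the gridline y = 0; it meets the x-axis at x = 0 (among the integer gridlines).
3. Putting this together gives p.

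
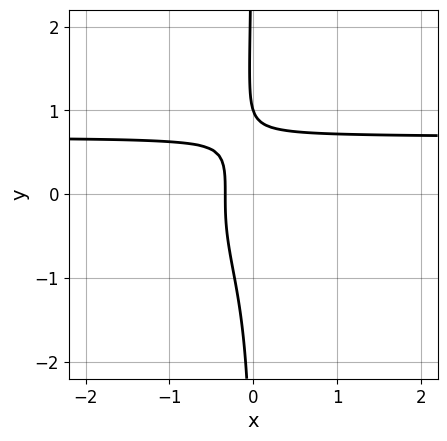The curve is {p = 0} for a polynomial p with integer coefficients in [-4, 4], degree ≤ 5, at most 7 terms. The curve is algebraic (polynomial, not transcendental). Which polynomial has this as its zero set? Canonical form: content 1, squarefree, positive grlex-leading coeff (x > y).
3*x*y^3 + 3*x*y - 3*x + y - 1

First, deg p = 4. A generic line meets the curve in up to 4 points.
Then, from the axis intercepts and sections: it crosses the y-axis at the gridline y = 1.
Finally, the integer polynomial consistent with all of this is the stated p.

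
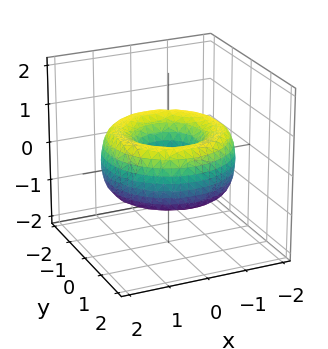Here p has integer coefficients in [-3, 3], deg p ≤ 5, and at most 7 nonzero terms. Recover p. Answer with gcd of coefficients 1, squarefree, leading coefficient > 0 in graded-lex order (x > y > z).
x^4 + 2*x^2*y^2 + y^4 - 3*x^2 - 3*y^2 + 2*z^2 + 1

1. The degree is 4 — a generic line meets the surface in up to 4 points.
2. Symmetries: rotational symmetry about the z-axis ⇒ p depends on x, y only through x² + y².
3. From the visible intercepts: it misses every integer gridline on the z-axis; a circular section at z = 0 has radius between 0 and 1.
4. Assembling these constraints gives the stated polynomial.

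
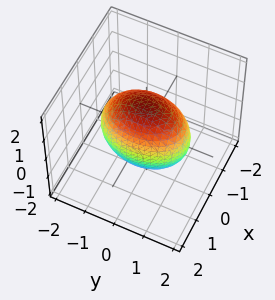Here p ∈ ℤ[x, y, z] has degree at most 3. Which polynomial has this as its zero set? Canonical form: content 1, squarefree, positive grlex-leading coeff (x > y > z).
2*x^2 + y^2 + z^2 - 2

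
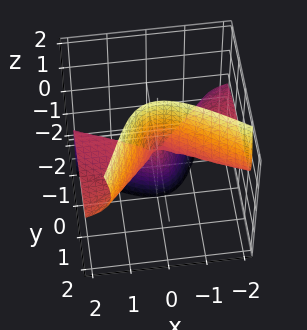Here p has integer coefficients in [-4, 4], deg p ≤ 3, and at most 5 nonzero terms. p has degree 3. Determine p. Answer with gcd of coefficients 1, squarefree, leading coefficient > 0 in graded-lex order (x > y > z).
3*x^2*z + 3*x*y*z - y^3 - 3*y*z^2

First, deg p = 3. A generic line meets the surface in up to 3 points.
Next, from the visible intercepts: one y-axis crossing is at y = 0; the visible z-axis segment lies entirely on the surface; every point of the x-axis in the box is on the surface.
Finally, assembling these constraints gives the stated polynomial.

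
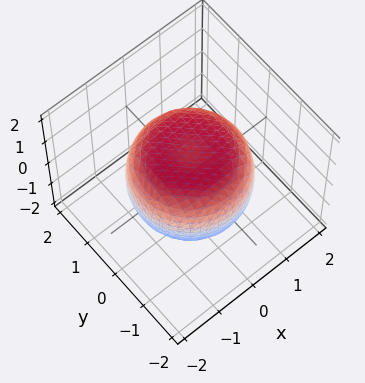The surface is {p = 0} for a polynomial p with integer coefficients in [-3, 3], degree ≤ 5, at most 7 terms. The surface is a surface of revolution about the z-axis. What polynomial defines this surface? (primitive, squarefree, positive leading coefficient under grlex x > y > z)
x^4 + 2*x^2*y^2 + y^4 - x^2 - y^2 + 2*z^2 - 2

Degree: a generic line meets the surface in up to 4 points, so deg p = 4.
Symmetries: rotational symmetry about the z-axis ⇒ p depends on x, y only through x² + y².
Against the integer gridlines: among the integer gridlines, it crosses the z-axis at z ∈ {-1, 1}; a circular section at z = 1 has radius exactly 1.
Solving for integer coefficients yields p as stated.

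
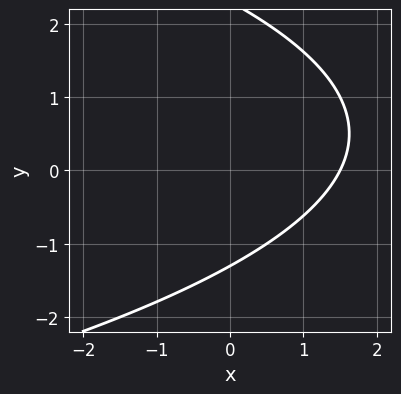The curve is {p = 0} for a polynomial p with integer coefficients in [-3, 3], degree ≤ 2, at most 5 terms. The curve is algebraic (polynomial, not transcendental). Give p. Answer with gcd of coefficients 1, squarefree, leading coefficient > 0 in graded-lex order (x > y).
1. deg p = 2. A generic line meets the curve in up to 2 points.
2. Solving for integer coefficients yields p as stated.

y^2 + 2*x - y - 3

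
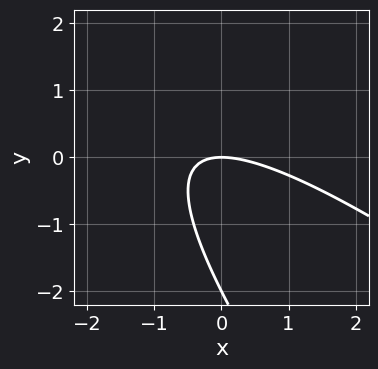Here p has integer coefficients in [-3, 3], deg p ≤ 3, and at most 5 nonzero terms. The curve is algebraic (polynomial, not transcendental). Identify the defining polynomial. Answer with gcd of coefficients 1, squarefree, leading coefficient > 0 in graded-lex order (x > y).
x^2 + 2*x*y + y^2 + 2*y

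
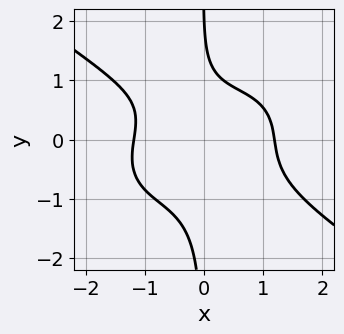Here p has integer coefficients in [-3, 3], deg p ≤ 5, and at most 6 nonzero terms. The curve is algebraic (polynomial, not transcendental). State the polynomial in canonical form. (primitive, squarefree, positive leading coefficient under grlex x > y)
x^4 + 3*x*y^3 + y - 2

(a) deg p = 4. No degree-3 curve has this shape.
(b) Against the integer gridlines: it meets the y-axis at y = 2 (among the integer gridlines).
(c) The integer polynomial consistent with all of this is the stated p.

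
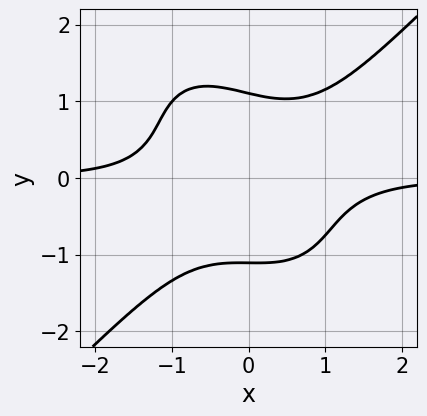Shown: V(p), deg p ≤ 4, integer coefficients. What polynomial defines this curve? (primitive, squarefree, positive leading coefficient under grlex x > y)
3*x^3*y - x*y^3 - 2*y^4 - x*y^2 + 3

1. The degree is 4 — a generic line meets the curve in up to 4 points.
2. Reading off the gridlines: the curve avoids every integer x-axis point in the box.
3. Assembling these constraints gives the stated polynomial.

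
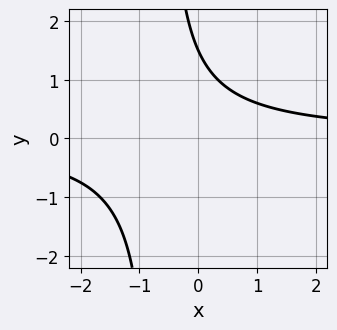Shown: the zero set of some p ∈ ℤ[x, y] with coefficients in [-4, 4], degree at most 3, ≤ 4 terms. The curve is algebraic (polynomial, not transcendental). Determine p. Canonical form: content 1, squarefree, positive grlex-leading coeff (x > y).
(a) Degree: no degree-1 curve has this shape, so deg p = 2.
(b) From the visible intercepts: no x-intercept at any integer in the box.
(c) Fitting integer coefficients to these (and the overall shape) gives p.

3*x*y + 2*y - 3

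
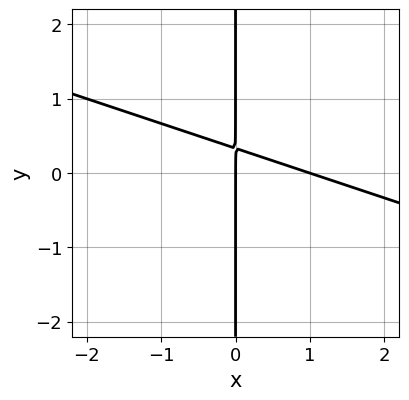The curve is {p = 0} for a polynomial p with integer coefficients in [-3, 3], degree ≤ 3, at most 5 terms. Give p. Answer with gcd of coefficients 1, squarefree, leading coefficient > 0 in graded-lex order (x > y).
x^2 + 3*x*y - x

First, degree: a generic line meets the curve in up to 2 points, so deg p = 2.
Next, from the visible intercepts: the x-axis gridline crossings are at x ∈ {0, 1}; the visible y-axis segment lies entirely on the curve.
Finally, assembling these constraints gives the stated polynomial.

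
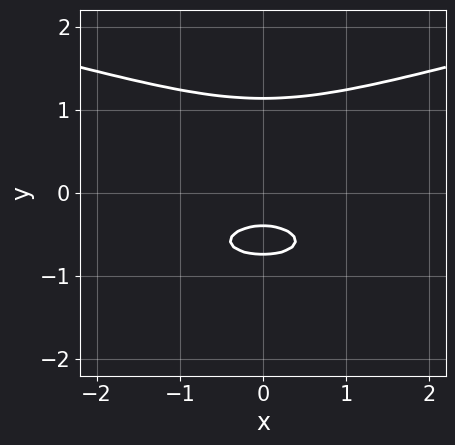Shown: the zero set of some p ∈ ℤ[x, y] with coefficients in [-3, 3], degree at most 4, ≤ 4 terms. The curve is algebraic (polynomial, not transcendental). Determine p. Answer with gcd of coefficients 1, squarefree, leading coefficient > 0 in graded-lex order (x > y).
(a) The degree is 3 — a generic line meets the curve in up to 3 points.
(b) Symmetries: it's symmetric under x → −x, forcing even powers of x.
(c) From the axis intercepts and sections: the curve avoids every integer x-axis point in the box.
(d) Together with the visible shape, these determine p as stated.

3*y^3 - x^2 - 3*y - 1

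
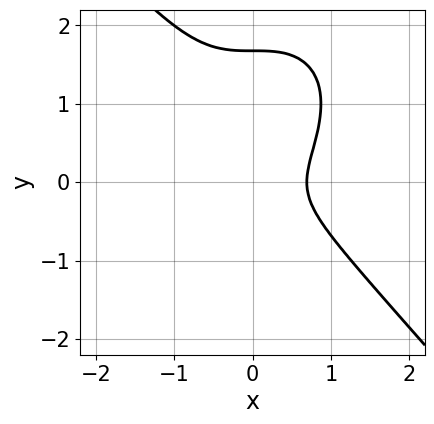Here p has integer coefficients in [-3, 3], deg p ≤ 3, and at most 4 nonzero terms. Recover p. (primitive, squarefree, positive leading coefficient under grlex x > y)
3*x^3 + 2*y^3 - 3*y^2 - 1

1. deg p = 3.
2. Putting this together gives p.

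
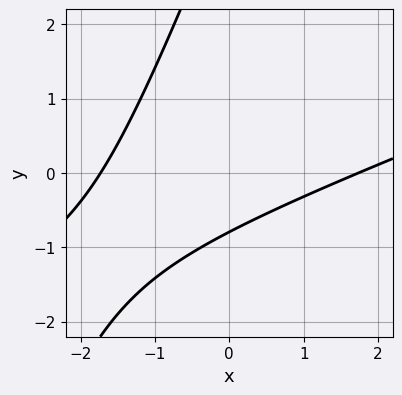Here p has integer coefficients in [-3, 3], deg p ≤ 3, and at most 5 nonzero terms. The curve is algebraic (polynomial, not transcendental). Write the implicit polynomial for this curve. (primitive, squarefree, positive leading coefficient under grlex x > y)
(a) deg p = 2.
(b) Matching integer coefficients to the picture gives p.

x^2 - 3*x*y + y^2 - 3*y - 3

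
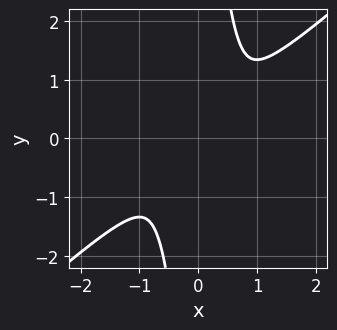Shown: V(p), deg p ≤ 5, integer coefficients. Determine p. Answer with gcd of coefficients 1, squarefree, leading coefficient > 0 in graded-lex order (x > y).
3*x^4 - 2*x^2*y^2 - 2*x*y^3 + 3*y^2

Degree: the shape is more complex than any degree-3 curve, so deg p = 4.
Putting this together gives p.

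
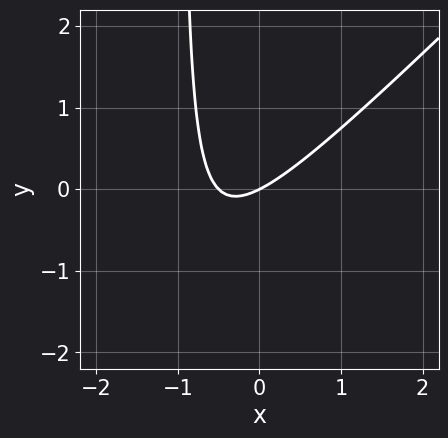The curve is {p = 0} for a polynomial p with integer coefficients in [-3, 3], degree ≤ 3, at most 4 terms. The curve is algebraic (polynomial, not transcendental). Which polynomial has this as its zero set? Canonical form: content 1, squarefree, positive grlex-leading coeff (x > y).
2*x^2 - 2*x*y + x - 2*y

1. deg p = 2.
2. Checking where it meets the axes: it crosses the y-axis at the gridline y = 0; it crosses the x-axis at the gridline x = 0.
3. Putting this together gives p.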